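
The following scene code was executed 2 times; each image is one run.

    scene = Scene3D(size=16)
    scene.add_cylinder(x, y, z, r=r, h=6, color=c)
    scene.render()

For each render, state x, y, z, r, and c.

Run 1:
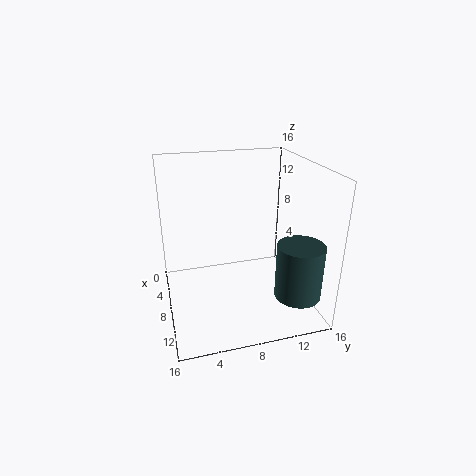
x = 12.5, y = 13.5, z = 2.5, r = 2.5, c = 'darkslategray'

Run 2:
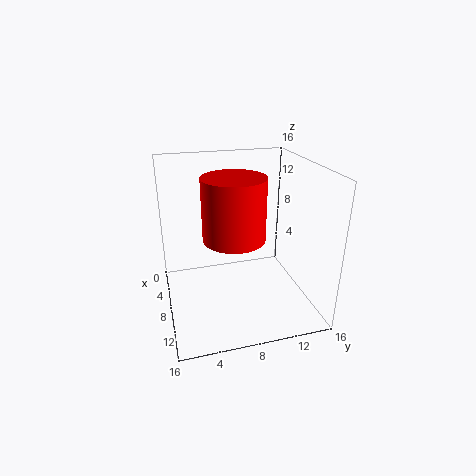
x = 12, y = 6.5, z = 10, r = 3, c = 'red'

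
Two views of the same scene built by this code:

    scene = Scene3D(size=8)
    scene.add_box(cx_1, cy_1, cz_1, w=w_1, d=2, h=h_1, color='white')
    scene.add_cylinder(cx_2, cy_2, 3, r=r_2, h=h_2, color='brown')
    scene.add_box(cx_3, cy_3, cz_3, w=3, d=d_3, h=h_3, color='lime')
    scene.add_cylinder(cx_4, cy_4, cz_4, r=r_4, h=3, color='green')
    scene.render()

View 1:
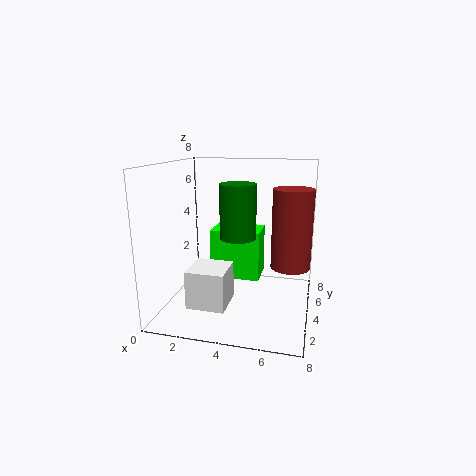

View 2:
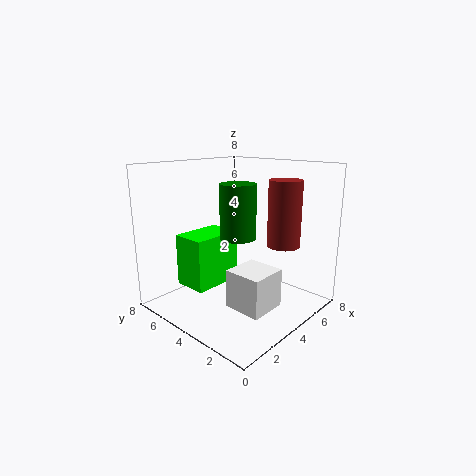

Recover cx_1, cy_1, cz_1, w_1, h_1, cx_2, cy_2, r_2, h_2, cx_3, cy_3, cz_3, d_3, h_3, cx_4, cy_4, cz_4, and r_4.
cx_1 = 2, cy_1 = 1, cz_1 = 1, w_1 = 2, h_1 = 2, cx_2 = 7, cy_2 = 3, r_2 = 1, h_2 = 4, cx_3 = 2, cy_3 = 5, cz_3 = 1, d_3 = 2, h_3 = 3, cx_4 = 4, cy_4 = 4, cz_4 = 4, r_4 = 1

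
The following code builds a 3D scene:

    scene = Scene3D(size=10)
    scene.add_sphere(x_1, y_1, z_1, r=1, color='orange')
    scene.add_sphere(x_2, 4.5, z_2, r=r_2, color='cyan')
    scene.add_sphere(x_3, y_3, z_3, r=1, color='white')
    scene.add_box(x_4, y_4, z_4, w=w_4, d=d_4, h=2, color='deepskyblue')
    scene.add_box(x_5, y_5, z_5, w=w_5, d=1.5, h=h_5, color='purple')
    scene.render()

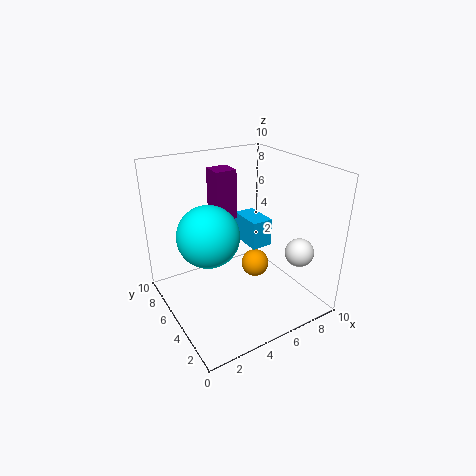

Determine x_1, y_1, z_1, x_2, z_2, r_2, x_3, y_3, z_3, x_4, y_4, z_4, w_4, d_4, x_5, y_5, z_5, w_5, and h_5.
x_1 = 6.5, y_1 = 5, z_1 = 2.5, x_2 = 2.5, z_2 = 6, r_2 = 2, x_3 = 8.5, y_3 = 2.5, z_3 = 4, x_4 = 6, y_4 = 4.5, z_4 = 4, w_4 = 1.5, d_4 = 2.5, x_5 = 4, y_5 = 6, z_5 = 6, w_5 = 1.5, h_5 = 3.5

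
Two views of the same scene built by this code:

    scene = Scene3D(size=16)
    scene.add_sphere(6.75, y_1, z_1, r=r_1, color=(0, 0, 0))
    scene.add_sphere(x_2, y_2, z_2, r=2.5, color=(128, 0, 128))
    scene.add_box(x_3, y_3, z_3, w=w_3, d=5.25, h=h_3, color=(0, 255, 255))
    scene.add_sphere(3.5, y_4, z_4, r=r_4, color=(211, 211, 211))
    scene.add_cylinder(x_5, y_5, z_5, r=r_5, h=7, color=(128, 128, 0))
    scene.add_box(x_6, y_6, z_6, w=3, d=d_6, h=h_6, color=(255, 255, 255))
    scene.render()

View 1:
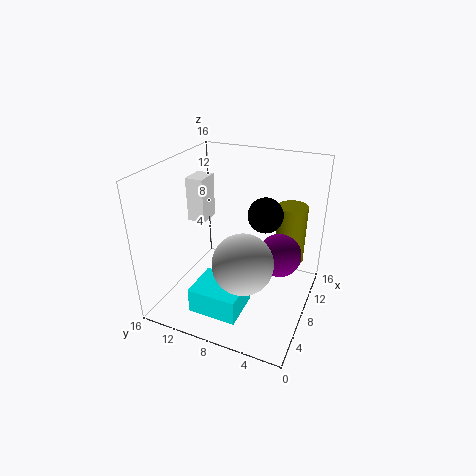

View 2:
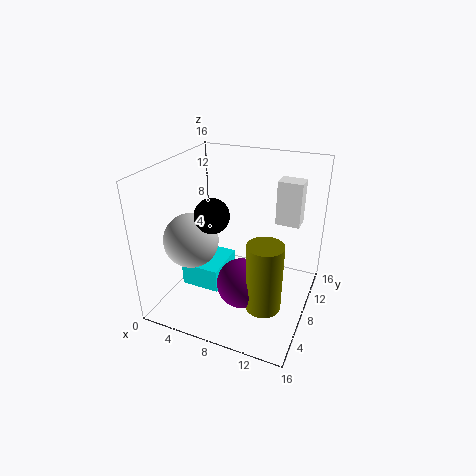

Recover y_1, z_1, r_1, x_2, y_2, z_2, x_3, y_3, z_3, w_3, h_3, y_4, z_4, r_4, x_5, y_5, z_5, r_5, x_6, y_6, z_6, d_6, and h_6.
y_1 = 4.5
z_1 = 12
r_1 = 1.75
x_2 = 10.25
y_2 = 3.75
z_2 = 5.5
x_3 = 1.75
y_3 = 5.75
z_3 = 1.5
w_3 = 4.5
h_3 = 2.75
y_4 = 5.5
z_4 = 8
r_4 = 3
x_5 = 12.75
y_5 = 3.25
z_5 = 3.75
r_5 = 1.75
x_6 = 10.5
y_6 = 13.75
z_6 = 7.5
d_6 = 2.25
h_6 = 5.5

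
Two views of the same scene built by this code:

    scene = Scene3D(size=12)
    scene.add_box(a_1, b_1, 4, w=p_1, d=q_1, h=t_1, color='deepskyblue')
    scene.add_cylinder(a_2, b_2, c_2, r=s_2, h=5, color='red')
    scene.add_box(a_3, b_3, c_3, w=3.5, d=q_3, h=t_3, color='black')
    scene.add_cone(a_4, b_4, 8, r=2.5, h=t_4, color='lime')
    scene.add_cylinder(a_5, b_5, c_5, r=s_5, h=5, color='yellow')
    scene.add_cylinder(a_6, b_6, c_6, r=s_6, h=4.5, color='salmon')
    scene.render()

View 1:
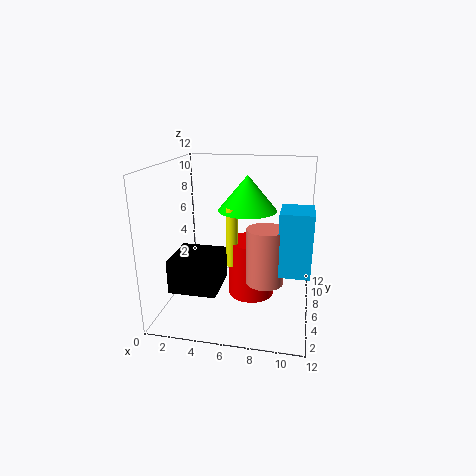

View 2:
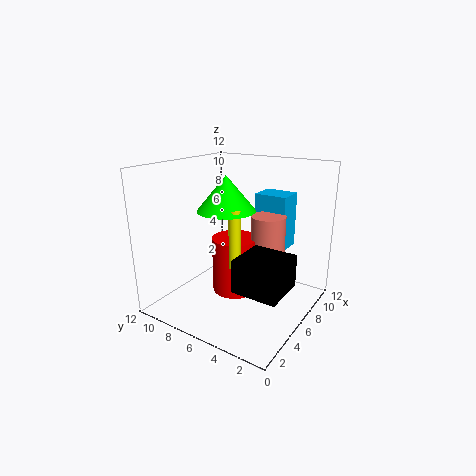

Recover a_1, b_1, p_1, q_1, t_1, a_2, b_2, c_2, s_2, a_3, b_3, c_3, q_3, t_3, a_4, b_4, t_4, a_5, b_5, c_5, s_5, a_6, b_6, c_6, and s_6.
a_1 = 9.5; b_1 = 3.5; p_1 = 2.5; q_1 = 3; t_1 = 5; a_2 = 7; b_2 = 7; c_2 = 0.5; s_2 = 2; a_3 = 2; b_3 = 0.5; c_3 = 3.5; q_3 = 3.5; t_3 = 2.5; a_4 = 6.5; b_4 = 7.5; t_4 = 3; a_5 = 5.5; b_5 = 6; c_5 = 3.5; s_5 = 0.5; a_6 = 8.5; b_6 = 4.5; c_6 = 3; s_6 = 1.5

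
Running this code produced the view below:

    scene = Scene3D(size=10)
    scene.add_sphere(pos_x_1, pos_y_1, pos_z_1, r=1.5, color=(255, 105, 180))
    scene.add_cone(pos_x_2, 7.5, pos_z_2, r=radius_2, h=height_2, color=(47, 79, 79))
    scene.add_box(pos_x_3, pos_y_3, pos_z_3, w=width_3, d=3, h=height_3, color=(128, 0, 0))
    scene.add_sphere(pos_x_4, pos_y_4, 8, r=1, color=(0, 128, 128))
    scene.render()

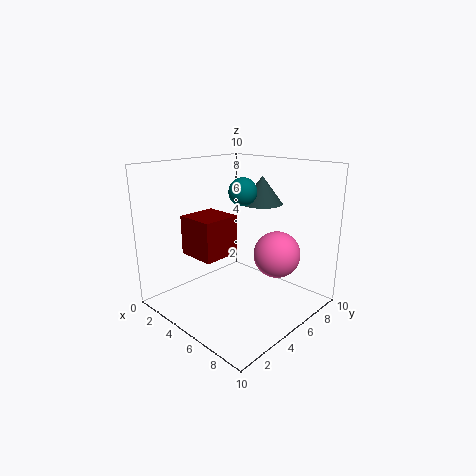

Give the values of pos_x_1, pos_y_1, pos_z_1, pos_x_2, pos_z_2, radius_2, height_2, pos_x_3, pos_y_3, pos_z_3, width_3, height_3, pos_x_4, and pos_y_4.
pos_x_1 = 8, pos_y_1 = 5.5, pos_z_1 = 4.5, pos_x_2 = 5, pos_z_2 = 7, radius_2 = 1.5, height_2 = 2, pos_x_3 = 0.5, pos_y_3 = 3.5, pos_z_3 = 3, width_3 = 3, height_3 = 3, pos_x_4 = 4.5, pos_y_4 = 6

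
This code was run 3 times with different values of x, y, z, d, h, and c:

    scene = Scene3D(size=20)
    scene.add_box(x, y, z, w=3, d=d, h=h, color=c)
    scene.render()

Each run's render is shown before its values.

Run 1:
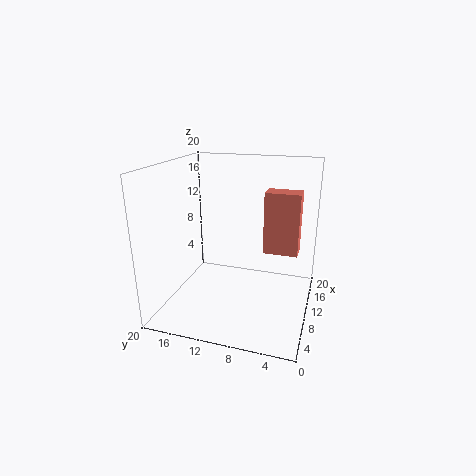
x = 12.5
y = 2
z = 7
d = 5
h = 9
c = 'salmon'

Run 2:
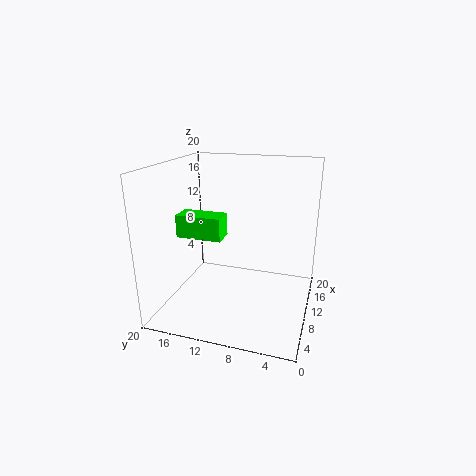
x = 5.5
y = 11
z = 11
d = 6
h = 3
c = 'lime'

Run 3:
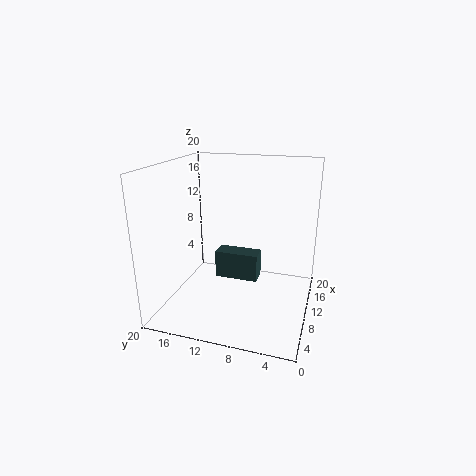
x = 15
y = 8.5
z = 0.5
d = 7
h = 4.5
c = 'darkslategray'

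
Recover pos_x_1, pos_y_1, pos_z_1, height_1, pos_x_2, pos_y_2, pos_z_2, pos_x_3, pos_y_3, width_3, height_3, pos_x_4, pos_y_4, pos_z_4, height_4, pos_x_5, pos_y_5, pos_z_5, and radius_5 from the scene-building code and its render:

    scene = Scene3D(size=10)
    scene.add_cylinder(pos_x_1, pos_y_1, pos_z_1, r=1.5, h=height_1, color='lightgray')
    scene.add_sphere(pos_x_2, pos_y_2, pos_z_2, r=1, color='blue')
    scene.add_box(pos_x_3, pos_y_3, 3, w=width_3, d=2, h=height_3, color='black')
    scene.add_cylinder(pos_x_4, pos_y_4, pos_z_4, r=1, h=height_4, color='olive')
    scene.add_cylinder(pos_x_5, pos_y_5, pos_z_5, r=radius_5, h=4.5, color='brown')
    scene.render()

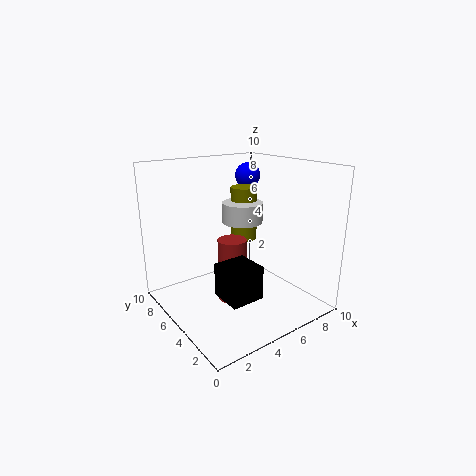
pos_x_1 = 6.5, pos_y_1 = 6.5, pos_z_1 = 5.5, height_1 = 1.5, pos_x_2 = 8.5, pos_y_2 = 8.5, pos_z_2 = 8.5, pos_x_3 = 1.5, pos_y_3 = 0.5, width_3 = 2, height_3 = 2, pos_x_4 = 7, pos_y_4 = 7, pos_z_4 = 4, height_4 = 4, pos_x_5 = 4.5, pos_y_5 = 5, pos_z_5 = 0.5, radius_5 = 1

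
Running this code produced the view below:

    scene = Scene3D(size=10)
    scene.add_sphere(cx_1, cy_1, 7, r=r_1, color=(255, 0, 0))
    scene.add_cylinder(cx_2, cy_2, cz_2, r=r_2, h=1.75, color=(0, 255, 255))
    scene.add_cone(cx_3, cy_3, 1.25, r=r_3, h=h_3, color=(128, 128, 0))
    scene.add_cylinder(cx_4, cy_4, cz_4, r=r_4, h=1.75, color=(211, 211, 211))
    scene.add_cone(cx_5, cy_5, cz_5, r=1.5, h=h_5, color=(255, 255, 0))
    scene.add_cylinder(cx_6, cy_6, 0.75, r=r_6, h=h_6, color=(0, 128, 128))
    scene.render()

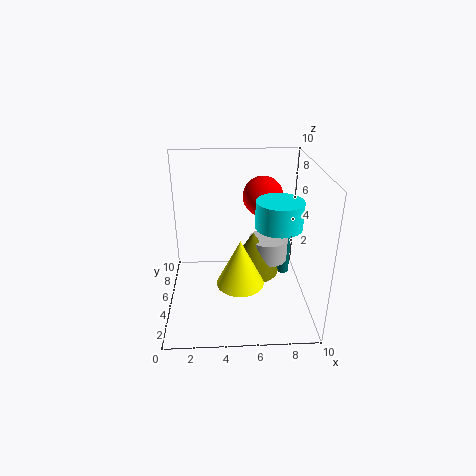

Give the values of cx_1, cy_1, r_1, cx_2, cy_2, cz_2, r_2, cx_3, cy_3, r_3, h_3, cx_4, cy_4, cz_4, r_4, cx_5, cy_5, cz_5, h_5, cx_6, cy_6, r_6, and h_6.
cx_1 = 7
cy_1 = 7.75
r_1 = 1.5
cx_2 = 7.5
cy_2 = 3.5
cz_2 = 6.5
r_2 = 1.5
cx_3 = 6.25
cy_3 = 6.75
r_3 = 2
h_3 = 3.25
cx_4 = 7.5
cy_4 = 7.25
cz_4 = 2
r_4 = 1.5
cx_5 = 5
cy_5 = 2.25
cz_5 = 3.25
h_5 = 3
cx_6 = 8.75
cy_6 = 7.25
r_6 = 0.5
h_6 = 3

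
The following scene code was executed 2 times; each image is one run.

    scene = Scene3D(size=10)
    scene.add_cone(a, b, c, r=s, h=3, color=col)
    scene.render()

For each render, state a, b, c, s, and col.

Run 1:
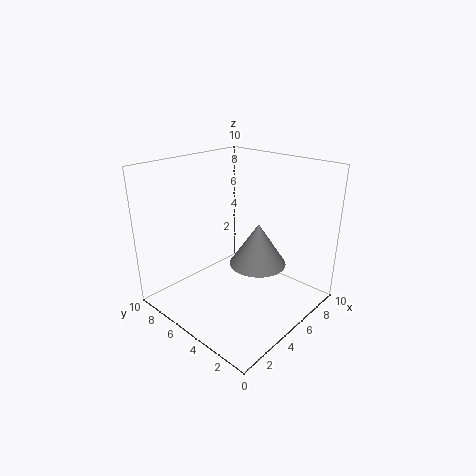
a = 6; b = 4; c = 3; s = 2; col = 'gray'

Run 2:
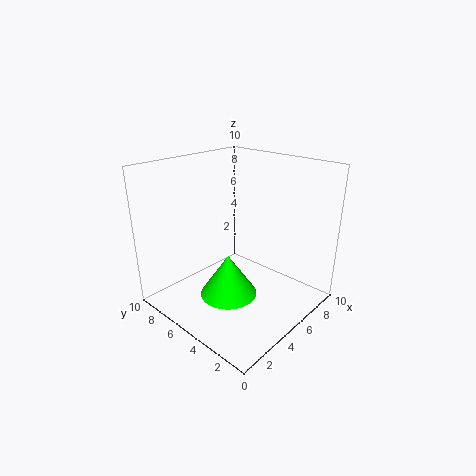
a = 4; b = 5; c = 1; s = 2; col = 'lime'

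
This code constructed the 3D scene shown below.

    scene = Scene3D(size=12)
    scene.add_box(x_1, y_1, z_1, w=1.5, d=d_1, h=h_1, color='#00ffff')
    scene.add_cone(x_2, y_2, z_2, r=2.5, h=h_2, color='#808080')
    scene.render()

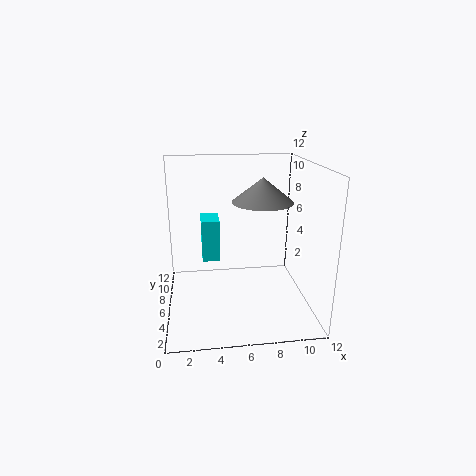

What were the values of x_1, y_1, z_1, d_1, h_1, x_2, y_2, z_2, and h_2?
x_1 = 3; y_1 = 6; z_1 = 4; d_1 = 2.5; h_1 = 3.5; x_2 = 8; y_2 = 6; z_2 = 9; h_2 = 2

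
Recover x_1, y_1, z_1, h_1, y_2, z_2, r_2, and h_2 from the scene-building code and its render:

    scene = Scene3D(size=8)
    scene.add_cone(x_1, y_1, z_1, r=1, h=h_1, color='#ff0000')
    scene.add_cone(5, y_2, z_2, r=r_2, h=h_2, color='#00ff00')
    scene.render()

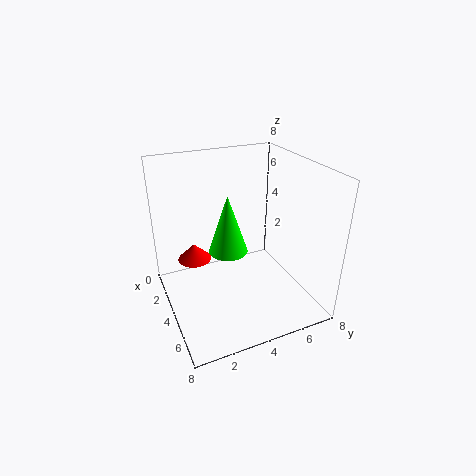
x_1 = 2; y_1 = 2; z_1 = 2; h_1 = 1; y_2 = 3; z_2 = 4; r_2 = 1; h_2 = 3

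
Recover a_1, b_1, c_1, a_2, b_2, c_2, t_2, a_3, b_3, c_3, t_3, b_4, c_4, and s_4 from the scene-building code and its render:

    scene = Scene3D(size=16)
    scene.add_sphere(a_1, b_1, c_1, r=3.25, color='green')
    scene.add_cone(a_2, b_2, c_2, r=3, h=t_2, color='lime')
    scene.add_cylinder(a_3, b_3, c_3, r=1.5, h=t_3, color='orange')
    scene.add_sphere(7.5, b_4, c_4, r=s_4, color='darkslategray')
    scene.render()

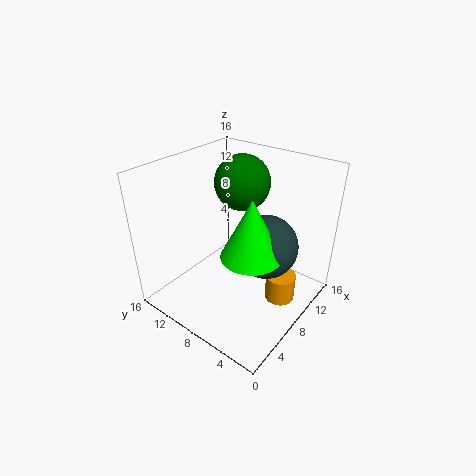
a_1 = 11.75
b_1 = 10.25
c_1 = 12.75
a_2 = 5.25
b_2 = 4.25
c_2 = 8.75
t_2 = 6
a_3 = 7
b_3 = 1.75
c_3 = 3.75
t_3 = 2.75
b_4 = 4
c_4 = 8.75
s_4 = 3.25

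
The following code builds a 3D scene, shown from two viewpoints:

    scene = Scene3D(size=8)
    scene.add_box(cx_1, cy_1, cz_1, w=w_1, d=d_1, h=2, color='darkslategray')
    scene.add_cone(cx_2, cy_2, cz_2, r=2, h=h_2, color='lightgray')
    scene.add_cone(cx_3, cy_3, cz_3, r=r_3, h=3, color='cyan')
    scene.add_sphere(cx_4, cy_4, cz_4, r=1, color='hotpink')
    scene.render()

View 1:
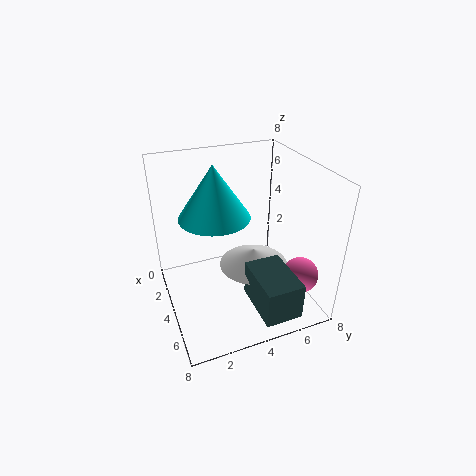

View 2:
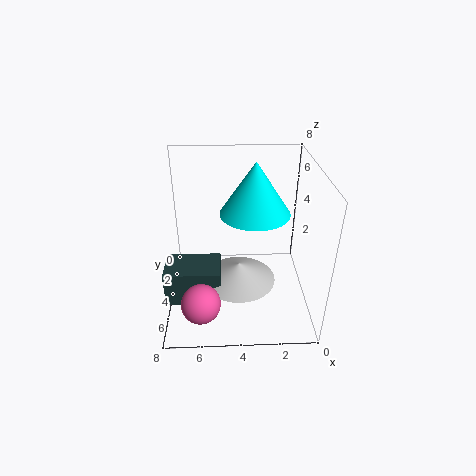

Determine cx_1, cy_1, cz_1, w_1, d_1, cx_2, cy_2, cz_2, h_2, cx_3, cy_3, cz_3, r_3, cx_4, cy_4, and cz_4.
cx_1 = 5
cy_1 = 4
cz_1 = 1
w_1 = 3
d_1 = 2
cx_2 = 4
cy_2 = 5
cz_2 = 2
h_2 = 1
cx_3 = 3
cy_3 = 3
cz_3 = 5
r_3 = 2
cx_4 = 6
cy_4 = 7
cz_4 = 2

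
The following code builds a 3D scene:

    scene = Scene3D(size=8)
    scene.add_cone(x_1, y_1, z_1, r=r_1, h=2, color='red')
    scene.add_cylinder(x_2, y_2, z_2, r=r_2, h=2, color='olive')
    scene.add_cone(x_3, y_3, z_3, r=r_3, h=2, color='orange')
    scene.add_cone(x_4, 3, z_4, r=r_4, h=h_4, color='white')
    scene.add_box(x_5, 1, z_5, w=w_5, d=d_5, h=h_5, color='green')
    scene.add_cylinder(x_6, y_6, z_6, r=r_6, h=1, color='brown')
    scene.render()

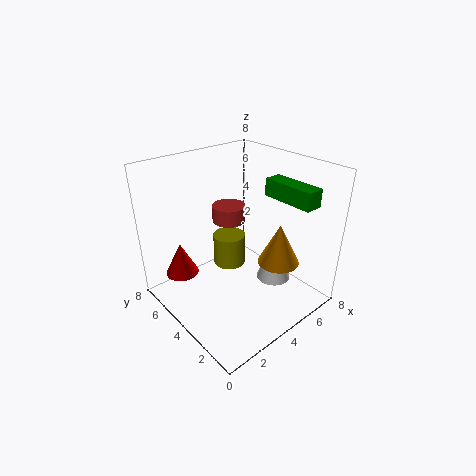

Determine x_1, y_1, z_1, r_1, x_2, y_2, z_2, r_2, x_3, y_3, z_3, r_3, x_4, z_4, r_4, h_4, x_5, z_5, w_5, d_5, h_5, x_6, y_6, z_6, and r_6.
x_1 = 2, y_1 = 7, z_1 = 1, r_1 = 1, x_2 = 5, y_2 = 6, z_2 = 1, r_2 = 1, x_3 = 4, y_3 = 1, z_3 = 4, r_3 = 1, x_4 = 6, z_4 = 1, r_4 = 1, h_4 = 3, x_5 = 6, z_5 = 6, w_5 = 1, d_5 = 3, h_5 = 1, x_6 = 5, y_6 = 6, z_6 = 4, r_6 = 1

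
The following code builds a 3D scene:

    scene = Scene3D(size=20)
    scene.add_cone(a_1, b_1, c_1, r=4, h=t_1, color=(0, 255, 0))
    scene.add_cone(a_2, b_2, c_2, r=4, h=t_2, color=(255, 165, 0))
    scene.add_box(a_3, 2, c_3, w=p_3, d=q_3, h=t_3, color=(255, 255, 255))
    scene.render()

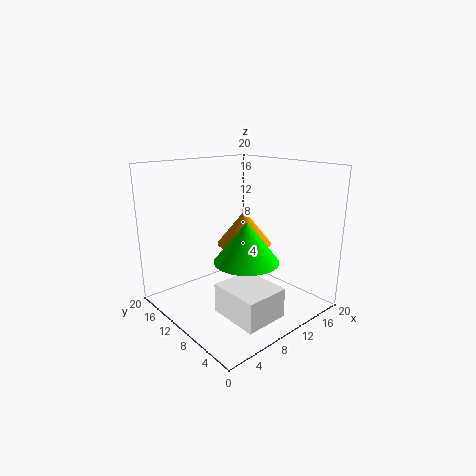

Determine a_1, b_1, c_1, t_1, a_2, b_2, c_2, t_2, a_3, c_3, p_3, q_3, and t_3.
a_1 = 7; b_1 = 5; c_1 = 9; t_1 = 5; a_2 = 13; b_2 = 12; c_2 = 8; t_2 = 5; a_3 = 5; c_3 = 1; p_3 = 6; q_3 = 7; t_3 = 4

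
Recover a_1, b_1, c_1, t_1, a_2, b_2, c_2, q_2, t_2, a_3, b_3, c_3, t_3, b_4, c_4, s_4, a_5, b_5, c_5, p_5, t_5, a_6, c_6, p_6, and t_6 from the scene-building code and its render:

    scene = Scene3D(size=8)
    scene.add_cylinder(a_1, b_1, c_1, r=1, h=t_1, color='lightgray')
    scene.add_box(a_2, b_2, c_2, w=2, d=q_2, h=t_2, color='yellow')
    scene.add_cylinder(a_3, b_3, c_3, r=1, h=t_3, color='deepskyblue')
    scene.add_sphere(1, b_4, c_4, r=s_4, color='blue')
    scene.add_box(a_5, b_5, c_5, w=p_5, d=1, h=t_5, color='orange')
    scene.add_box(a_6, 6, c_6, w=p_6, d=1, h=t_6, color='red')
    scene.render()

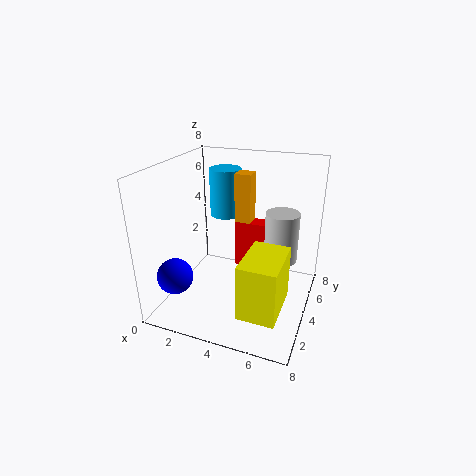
a_1 = 6; b_1 = 6; c_1 = 2; t_1 = 3; a_2 = 5; b_2 = 1; c_2 = 1; q_2 = 3; t_2 = 3; a_3 = 2; b_3 = 7; c_3 = 4; t_3 = 3; b_4 = 2; c_4 = 2; s_4 = 1; a_5 = 3; b_5 = 6; c_5 = 4; p_5 = 1; t_5 = 3; a_6 = 3; c_6 = 1; p_6 = 3; t_6 = 3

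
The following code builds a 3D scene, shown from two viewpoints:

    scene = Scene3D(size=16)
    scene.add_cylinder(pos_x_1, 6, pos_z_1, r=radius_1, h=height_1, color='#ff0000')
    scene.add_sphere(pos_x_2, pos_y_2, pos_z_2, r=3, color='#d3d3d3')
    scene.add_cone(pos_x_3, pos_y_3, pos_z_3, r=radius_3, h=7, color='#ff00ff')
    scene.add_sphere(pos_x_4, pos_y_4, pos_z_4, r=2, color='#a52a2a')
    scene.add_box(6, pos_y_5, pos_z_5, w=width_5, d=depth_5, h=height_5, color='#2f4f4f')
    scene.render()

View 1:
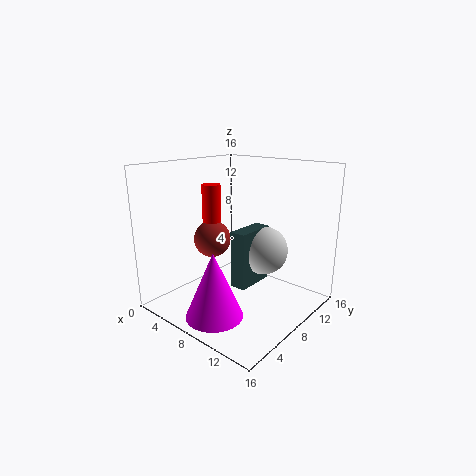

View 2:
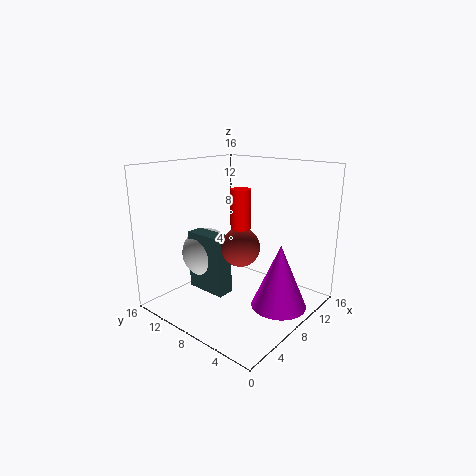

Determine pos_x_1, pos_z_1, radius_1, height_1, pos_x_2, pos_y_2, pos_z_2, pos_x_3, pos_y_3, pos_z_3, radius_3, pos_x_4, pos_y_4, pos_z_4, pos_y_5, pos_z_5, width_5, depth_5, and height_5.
pos_x_1 = 6
pos_z_1 = 10
radius_1 = 1
height_1 = 4
pos_x_2 = 8
pos_y_2 = 13
pos_z_2 = 5
pos_x_3 = 9
pos_y_3 = 3
pos_z_3 = 1
radius_3 = 3
pos_x_4 = 6
pos_y_4 = 6
pos_z_4 = 8
pos_y_5 = 9
pos_z_5 = 1
width_5 = 2
depth_5 = 5
height_5 = 7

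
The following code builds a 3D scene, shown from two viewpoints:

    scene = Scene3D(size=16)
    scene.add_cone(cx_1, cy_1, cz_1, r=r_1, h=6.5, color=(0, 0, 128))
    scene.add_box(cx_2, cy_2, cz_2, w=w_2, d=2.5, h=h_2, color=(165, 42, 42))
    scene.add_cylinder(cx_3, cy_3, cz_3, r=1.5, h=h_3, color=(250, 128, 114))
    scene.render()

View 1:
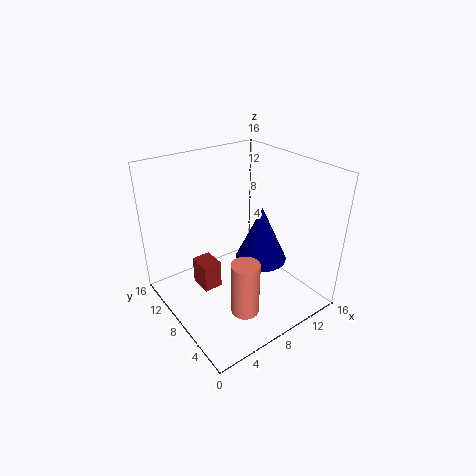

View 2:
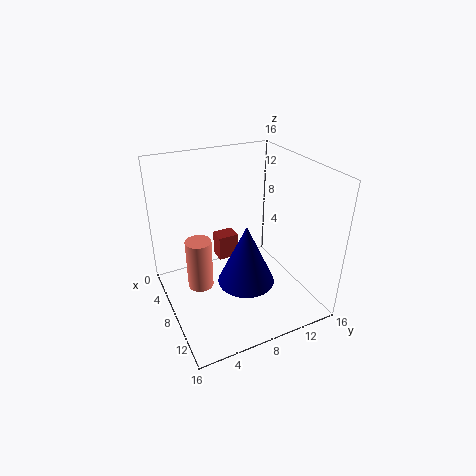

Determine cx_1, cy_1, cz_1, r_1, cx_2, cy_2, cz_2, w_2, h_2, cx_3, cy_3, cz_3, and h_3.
cx_1 = 11, cy_1 = 7.5, cz_1 = 4.5, r_1 = 3, cx_2 = 3, cy_2 = 7, cz_2 = 3.5, w_2 = 2, h_2 = 3, cx_3 = 6, cy_3 = 4, cz_3 = 1.5, h_3 = 6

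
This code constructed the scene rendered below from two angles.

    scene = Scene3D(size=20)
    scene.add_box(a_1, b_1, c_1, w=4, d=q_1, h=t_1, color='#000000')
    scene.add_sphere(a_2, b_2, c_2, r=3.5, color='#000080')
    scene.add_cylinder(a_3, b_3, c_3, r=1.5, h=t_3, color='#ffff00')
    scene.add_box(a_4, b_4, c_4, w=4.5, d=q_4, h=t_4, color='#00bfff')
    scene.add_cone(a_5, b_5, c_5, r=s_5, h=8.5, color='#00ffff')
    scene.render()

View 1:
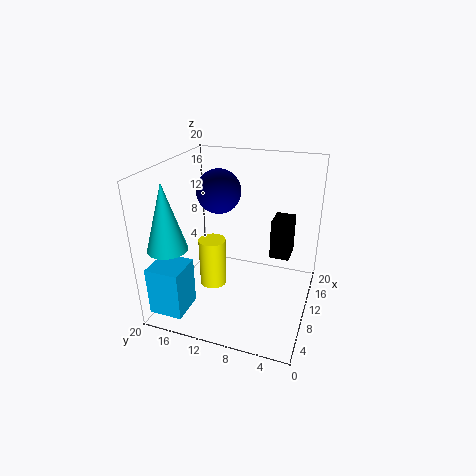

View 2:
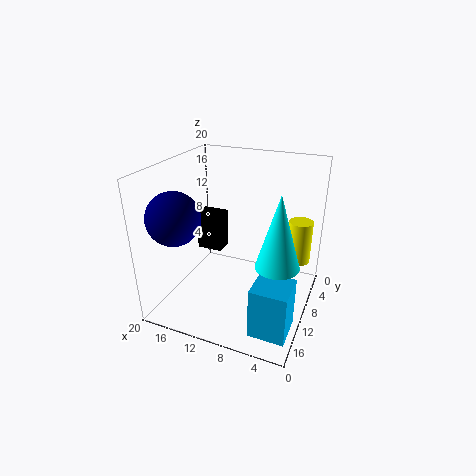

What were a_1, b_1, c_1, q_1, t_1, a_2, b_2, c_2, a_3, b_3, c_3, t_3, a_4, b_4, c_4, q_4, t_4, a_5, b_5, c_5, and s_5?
a_1 = 14.5; b_1 = 3.5; c_1 = 5; q_1 = 3; t_1 = 6; a_2 = 16.5; b_2 = 15.5; c_2 = 14; a_3 = 1.5; b_3 = 10; c_3 = 8.5; t_3 = 5.5; a_4 = 0.5; b_4 = 14.5; c_4 = 2; q_4 = 4.5; t_4 = 6.5; a_5 = 2.5; b_5 = 16.5; c_5 = 11; s_5 = 2.5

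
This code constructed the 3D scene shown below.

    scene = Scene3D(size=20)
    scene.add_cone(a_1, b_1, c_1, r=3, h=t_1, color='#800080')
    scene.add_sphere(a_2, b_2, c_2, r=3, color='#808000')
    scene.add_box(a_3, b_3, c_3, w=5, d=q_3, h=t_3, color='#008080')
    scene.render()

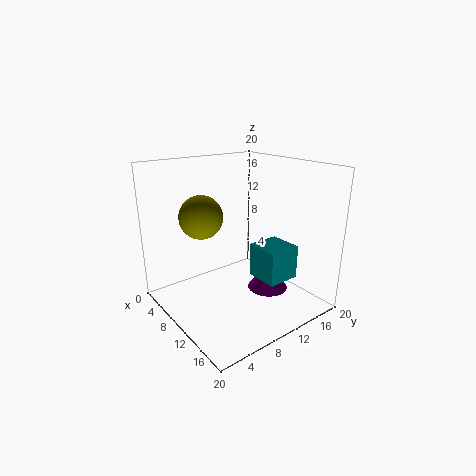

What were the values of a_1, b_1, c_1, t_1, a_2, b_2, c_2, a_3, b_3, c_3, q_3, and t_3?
a_1 = 11, b_1 = 15, c_1 = 1, t_1 = 4, a_2 = 7, b_2 = 6, c_2 = 13, a_3 = 9, b_3 = 13, c_3 = 3, q_3 = 5, t_3 = 5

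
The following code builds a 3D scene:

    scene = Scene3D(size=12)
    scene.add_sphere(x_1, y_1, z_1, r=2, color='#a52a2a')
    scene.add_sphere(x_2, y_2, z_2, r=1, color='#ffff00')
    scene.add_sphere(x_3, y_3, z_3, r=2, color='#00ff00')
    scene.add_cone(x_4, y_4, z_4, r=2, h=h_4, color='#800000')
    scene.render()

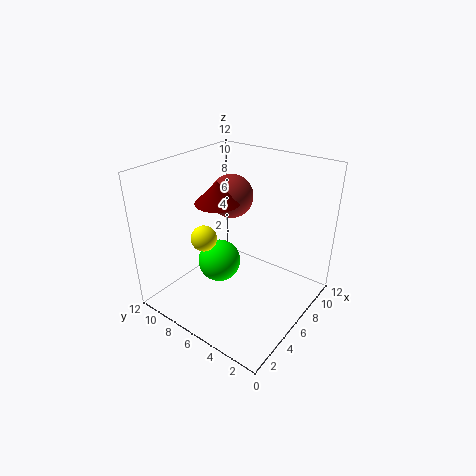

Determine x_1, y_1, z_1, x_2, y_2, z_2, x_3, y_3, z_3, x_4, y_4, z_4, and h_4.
x_1 = 9; y_1 = 9; z_1 = 8; x_2 = 3; y_2 = 7; z_2 = 7; x_3 = 7; y_3 = 9; z_3 = 2; x_4 = 7; y_4 = 9; z_4 = 8; h_4 = 2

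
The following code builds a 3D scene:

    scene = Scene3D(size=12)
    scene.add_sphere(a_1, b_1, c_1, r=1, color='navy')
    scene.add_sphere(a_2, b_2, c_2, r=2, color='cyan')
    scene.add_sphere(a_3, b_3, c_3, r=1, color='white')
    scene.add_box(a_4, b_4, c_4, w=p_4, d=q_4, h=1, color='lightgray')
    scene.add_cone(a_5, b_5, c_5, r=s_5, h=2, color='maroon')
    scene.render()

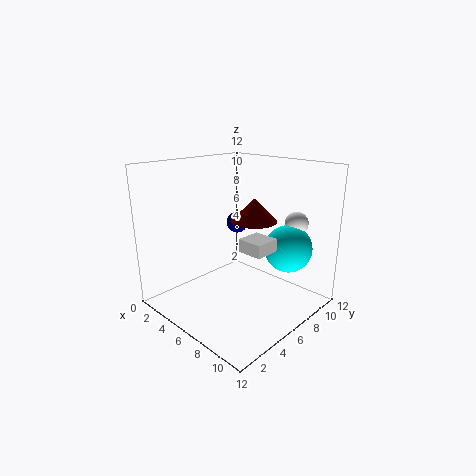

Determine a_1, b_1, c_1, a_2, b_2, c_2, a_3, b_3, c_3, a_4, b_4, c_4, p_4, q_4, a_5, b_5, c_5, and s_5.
a_1 = 3, b_1 = 9, c_1 = 6, a_2 = 9, b_2 = 9, c_2 = 5, a_3 = 9, b_3 = 10, c_3 = 7, a_4 = 8, b_4 = 4, c_4 = 6, p_4 = 2, q_4 = 2, a_5 = 6, b_5 = 8, c_5 = 7, s_5 = 2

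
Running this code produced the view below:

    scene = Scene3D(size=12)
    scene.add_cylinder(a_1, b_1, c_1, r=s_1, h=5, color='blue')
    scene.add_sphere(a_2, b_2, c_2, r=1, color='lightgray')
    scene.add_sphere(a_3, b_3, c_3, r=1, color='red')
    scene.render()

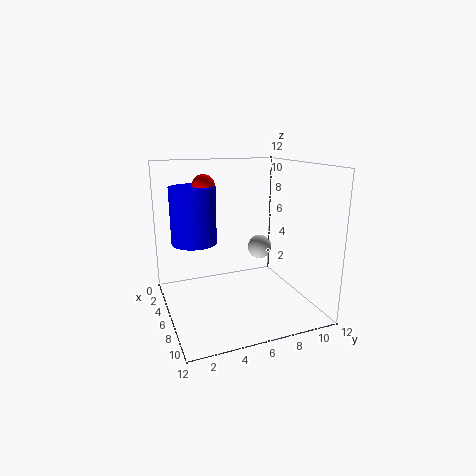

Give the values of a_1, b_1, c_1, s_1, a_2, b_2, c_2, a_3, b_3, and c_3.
a_1 = 3, b_1 = 3, c_1 = 5, s_1 = 2, a_2 = 6, b_2 = 8, c_2 = 5, a_3 = 3, b_3 = 4, c_3 = 10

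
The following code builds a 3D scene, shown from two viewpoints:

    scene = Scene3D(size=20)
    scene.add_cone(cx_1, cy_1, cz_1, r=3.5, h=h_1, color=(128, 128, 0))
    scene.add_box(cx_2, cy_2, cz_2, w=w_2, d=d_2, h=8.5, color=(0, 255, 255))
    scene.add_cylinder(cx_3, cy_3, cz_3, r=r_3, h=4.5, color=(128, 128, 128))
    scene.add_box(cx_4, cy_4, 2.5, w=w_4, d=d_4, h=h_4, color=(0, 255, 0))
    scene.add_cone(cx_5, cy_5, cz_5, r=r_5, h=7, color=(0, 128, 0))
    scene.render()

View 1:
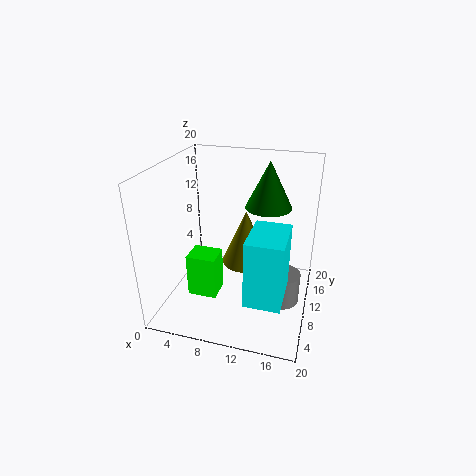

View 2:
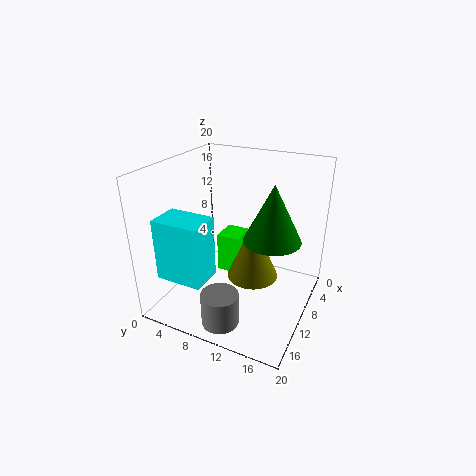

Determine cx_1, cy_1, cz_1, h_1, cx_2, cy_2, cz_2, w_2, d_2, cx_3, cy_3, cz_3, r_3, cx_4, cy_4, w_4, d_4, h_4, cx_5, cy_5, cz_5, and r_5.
cx_1 = 10.5
cy_1 = 12.5
cz_1 = 5
h_1 = 8
cx_2 = 13
cy_2 = 1.5
cz_2 = 5.5
w_2 = 4.5
d_2 = 6.5
cx_3 = 16.5
cy_3 = 10.5
cz_3 = 0.5
r_3 = 2.5
cx_4 = 4
cy_4 = 5.5
w_4 = 4
d_4 = 3.5
h_4 = 6
cx_5 = 13
cy_5 = 16
cz_5 = 12.5
r_5 = 3.5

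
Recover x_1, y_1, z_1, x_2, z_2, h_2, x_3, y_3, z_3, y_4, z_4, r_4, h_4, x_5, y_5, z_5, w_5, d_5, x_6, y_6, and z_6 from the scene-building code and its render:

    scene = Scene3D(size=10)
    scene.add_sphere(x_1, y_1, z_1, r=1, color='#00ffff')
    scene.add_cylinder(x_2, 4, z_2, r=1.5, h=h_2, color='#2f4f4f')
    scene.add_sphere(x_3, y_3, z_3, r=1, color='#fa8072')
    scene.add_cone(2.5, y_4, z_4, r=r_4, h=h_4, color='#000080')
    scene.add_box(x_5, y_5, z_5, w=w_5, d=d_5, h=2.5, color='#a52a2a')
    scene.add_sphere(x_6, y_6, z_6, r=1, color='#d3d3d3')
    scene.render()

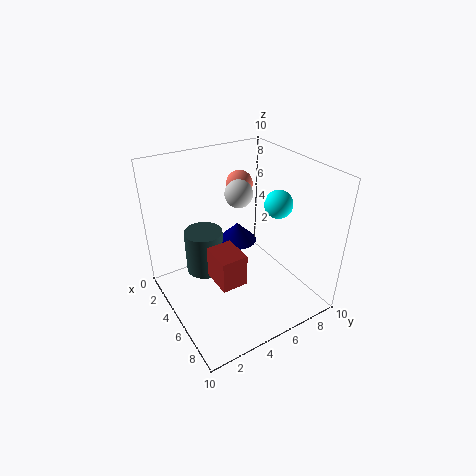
x_1 = 5.5
y_1 = 8
z_1 = 7
x_2 = 1.5
z_2 = 0.5
h_2 = 3.5
x_3 = 2
y_3 = 7
z_3 = 7.5
y_4 = 6.5
z_4 = 3
r_4 = 1.5
h_4 = 1.5
x_5 = 3
y_5 = 3.5
z_5 = 1
w_5 = 2.5
d_5 = 2
x_6 = 3.5
y_6 = 6
z_6 = 7.5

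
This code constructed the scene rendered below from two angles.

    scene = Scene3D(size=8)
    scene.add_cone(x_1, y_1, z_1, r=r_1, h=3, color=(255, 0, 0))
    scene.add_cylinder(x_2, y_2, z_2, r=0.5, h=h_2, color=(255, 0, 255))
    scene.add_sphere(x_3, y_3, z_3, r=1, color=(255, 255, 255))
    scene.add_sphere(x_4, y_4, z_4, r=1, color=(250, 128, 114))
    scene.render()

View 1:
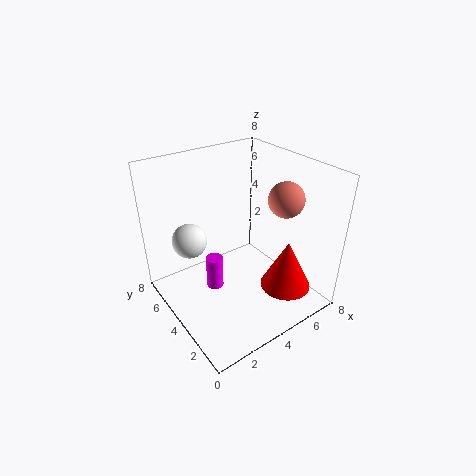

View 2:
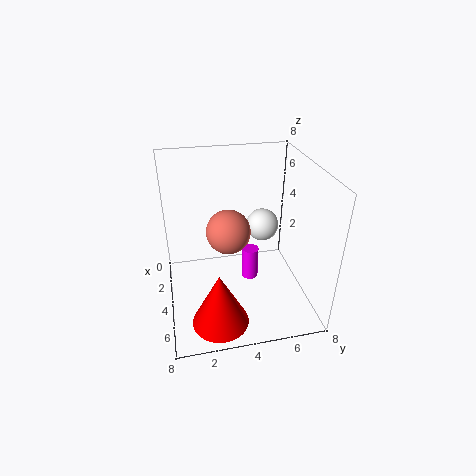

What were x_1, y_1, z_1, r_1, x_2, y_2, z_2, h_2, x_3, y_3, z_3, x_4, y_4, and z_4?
x_1 = 6.5
y_1 = 2.5
z_1 = 0.5
r_1 = 1.5
x_2 = 3
y_2 = 5
z_2 = 0.5
h_2 = 2
x_3 = 2
y_3 = 6
z_3 = 3.5
x_4 = 6.5
y_4 = 3
z_4 = 6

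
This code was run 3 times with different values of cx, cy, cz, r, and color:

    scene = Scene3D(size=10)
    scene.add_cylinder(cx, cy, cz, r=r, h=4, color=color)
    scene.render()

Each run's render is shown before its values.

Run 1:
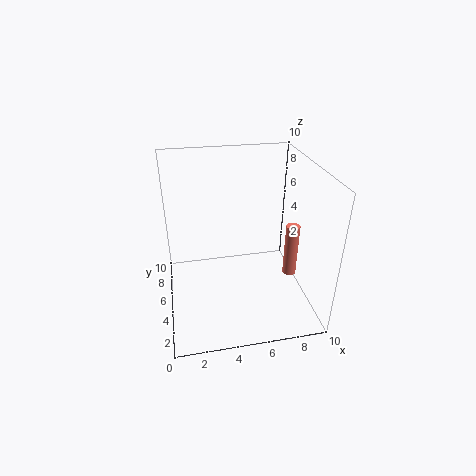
cx = 9; cy = 5; cz = 1.5; r = 0.5; color = 'salmon'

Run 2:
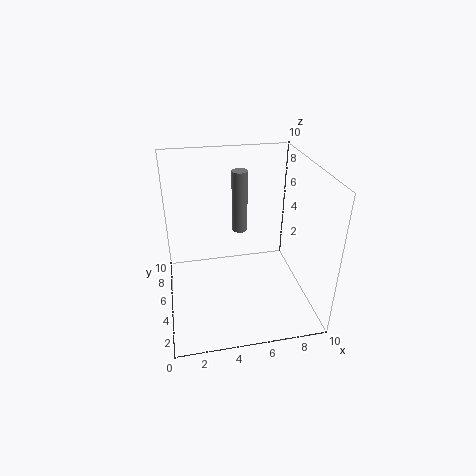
cx = 5; cy = 4.5; cz = 6; r = 0.5; color = 'gray'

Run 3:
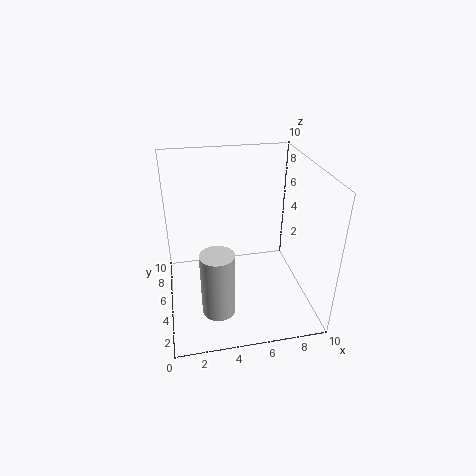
cx = 3; cy = 1; cz = 2.5; r = 1; color = 'lightgray'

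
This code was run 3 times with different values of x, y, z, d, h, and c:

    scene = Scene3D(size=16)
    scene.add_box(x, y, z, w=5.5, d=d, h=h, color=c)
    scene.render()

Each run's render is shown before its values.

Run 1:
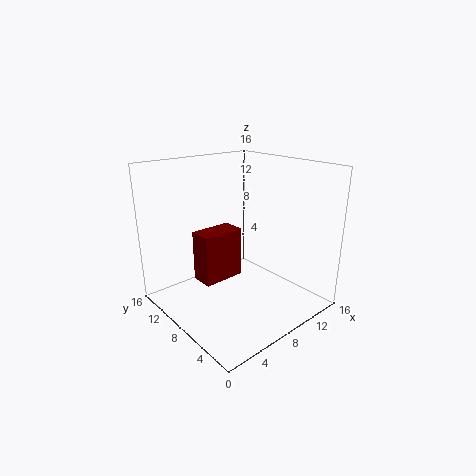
x = 6.5, y = 12, z = 0.5, d = 3, h = 6.5, c = 'maroon'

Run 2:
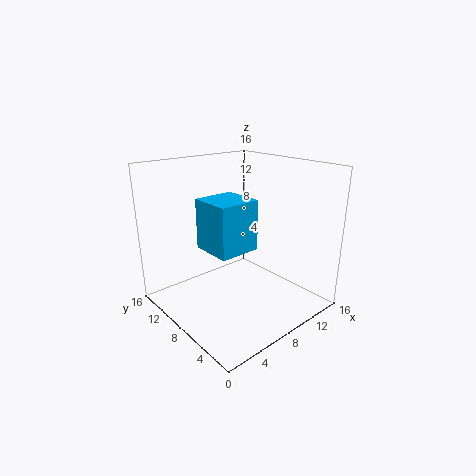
x = 7.5, y = 10, z = 4.5, d = 5.5, h = 6.5, c = 'deepskyblue'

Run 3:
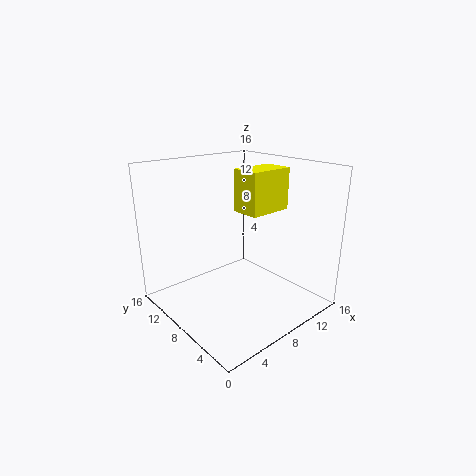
x = 10, y = 7.5, z = 10, d = 3.5, h = 5, c = 'yellow'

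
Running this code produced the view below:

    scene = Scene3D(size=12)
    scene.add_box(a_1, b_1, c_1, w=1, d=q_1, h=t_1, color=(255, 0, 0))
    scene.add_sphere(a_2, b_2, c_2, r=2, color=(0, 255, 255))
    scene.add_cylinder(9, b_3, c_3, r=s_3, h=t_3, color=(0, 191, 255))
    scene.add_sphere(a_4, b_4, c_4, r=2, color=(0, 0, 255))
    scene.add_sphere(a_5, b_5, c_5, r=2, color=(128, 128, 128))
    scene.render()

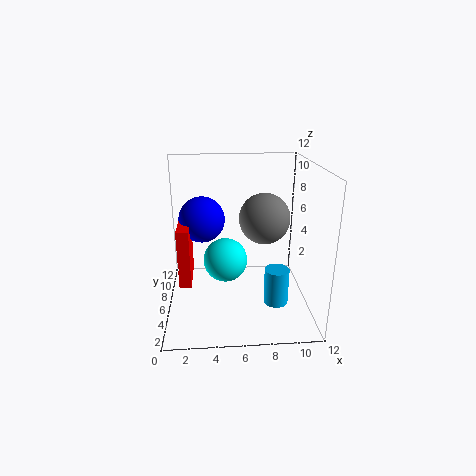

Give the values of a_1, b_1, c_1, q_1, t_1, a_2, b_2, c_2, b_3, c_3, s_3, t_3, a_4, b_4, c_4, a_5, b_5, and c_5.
a_1 = 1; b_1 = 5; c_1 = 2; q_1 = 4; t_1 = 5; a_2 = 5; b_2 = 8; c_2 = 3; b_3 = 4; c_3 = 1; s_3 = 1; t_3 = 3; a_4 = 3; b_4 = 8; c_4 = 7; a_5 = 8; b_5 = 5; c_5 = 8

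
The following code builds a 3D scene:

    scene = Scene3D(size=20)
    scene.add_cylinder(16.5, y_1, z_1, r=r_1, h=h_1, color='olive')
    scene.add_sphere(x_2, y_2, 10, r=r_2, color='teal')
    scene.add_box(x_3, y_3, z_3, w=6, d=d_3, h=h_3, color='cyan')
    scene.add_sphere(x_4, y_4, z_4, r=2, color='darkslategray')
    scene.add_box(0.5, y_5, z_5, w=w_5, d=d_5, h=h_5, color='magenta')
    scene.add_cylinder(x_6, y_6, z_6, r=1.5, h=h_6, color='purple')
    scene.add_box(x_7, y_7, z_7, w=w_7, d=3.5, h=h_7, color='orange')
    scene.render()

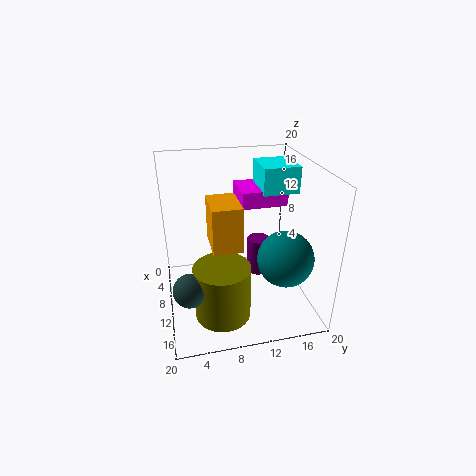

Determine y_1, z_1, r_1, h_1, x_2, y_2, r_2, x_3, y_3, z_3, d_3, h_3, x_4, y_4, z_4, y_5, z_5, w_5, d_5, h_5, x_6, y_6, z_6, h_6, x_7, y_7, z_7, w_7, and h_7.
y_1 = 6.5
z_1 = 3
r_1 = 3.5
h_1 = 7
x_2 = 16.5
y_2 = 14.5
r_2 = 3.5
x_3 = 1
y_3 = 14.5
z_3 = 14.5
d_3 = 5.5
h_3 = 4
x_4 = 17.5
y_4 = 2.5
z_4 = 8
y_5 = 11.5
z_5 = 12.5
w_5 = 6
d_5 = 7
h_5 = 2.5
x_6 = 11.5
y_6 = 12.5
z_6 = 5.5
h_6 = 5
x_7 = 12
y_7 = 5.5
z_7 = 12
w_7 = 5
h_7 = 5.5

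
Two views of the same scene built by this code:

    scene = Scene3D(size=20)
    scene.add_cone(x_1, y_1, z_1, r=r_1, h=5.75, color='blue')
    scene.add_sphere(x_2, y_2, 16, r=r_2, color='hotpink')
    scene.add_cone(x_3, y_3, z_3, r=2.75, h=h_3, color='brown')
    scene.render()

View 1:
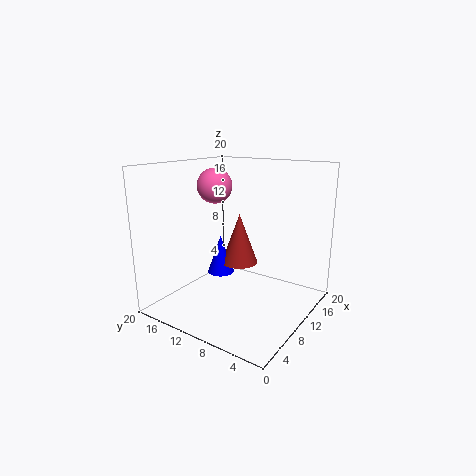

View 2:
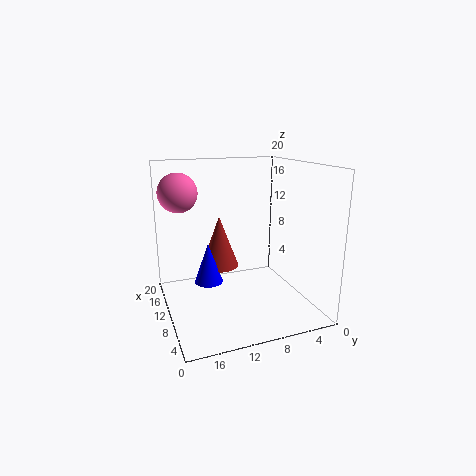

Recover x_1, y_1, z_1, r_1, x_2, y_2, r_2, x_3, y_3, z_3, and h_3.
x_1 = 11.25; y_1 = 14; z_1 = 3.5; r_1 = 2; x_2 = 14.25; y_2 = 17.25; r_2 = 2.75; x_3 = 13; y_3 = 11.75; z_3 = 5; h_3 = 7.5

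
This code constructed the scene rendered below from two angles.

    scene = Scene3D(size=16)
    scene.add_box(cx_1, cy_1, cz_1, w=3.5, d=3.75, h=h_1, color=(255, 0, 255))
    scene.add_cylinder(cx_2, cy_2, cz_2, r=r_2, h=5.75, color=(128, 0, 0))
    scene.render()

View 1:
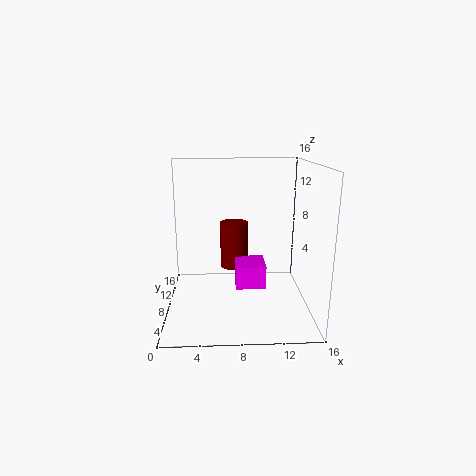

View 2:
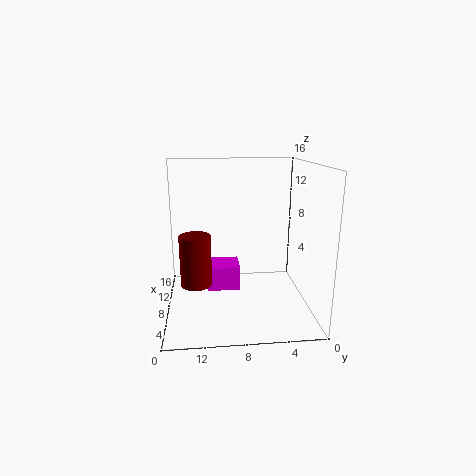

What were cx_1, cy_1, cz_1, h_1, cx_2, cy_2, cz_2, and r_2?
cx_1 = 7.75; cy_1 = 7.75; cz_1 = 1.75; h_1 = 2.75; cx_2 = 7.75; cy_2 = 12.75; cz_2 = 2.75; r_2 = 1.75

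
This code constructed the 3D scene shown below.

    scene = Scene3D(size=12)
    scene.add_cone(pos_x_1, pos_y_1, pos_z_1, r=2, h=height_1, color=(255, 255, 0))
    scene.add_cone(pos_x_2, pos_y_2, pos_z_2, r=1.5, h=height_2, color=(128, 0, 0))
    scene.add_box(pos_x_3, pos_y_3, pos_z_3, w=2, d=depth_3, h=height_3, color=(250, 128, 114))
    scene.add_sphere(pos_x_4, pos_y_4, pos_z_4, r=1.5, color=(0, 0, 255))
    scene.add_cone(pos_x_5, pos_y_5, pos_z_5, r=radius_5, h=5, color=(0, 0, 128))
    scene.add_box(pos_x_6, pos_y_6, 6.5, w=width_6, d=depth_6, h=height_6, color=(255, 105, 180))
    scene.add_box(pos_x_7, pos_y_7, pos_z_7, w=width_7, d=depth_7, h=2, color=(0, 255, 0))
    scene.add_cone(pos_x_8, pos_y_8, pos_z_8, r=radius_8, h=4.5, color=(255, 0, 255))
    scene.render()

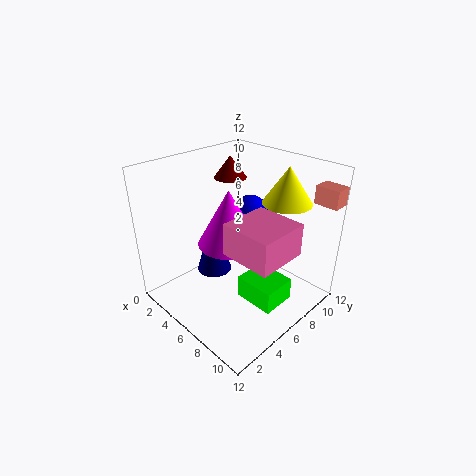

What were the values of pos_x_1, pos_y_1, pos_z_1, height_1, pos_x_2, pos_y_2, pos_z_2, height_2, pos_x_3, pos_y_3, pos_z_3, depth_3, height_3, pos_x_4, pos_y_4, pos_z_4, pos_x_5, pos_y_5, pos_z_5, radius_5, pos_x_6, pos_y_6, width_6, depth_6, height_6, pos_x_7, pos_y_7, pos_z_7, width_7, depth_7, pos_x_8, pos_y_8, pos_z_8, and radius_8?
pos_x_1 = 8.5; pos_y_1 = 9; pos_z_1 = 9; height_1 = 3; pos_x_2 = 2; pos_y_2 = 9; pos_z_2 = 9.5; height_2 = 2; pos_x_3 = 10; pos_y_3 = 10.5; pos_z_3 = 9; depth_3 = 1.5; height_3 = 1.5; pos_x_4 = 5.5; pos_y_4 = 8; pos_z_4 = 7.5; pos_x_5 = 4; pos_y_5 = 5; pos_z_5 = 2.5; radius_5 = 1.5; pos_x_6 = 7.5; pos_y_6 = 3; width_6 = 4; depth_6 = 4; height_6 = 2.5; pos_x_7 = 6.5; pos_y_7 = 5.5; pos_z_7 = 0.5; width_7 = 3.5; depth_7 = 3; pos_x_8 = 6; pos_y_8 = 5; pos_z_8 = 6; radius_8 = 2.5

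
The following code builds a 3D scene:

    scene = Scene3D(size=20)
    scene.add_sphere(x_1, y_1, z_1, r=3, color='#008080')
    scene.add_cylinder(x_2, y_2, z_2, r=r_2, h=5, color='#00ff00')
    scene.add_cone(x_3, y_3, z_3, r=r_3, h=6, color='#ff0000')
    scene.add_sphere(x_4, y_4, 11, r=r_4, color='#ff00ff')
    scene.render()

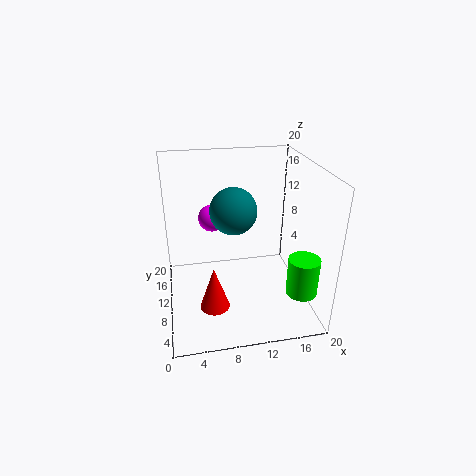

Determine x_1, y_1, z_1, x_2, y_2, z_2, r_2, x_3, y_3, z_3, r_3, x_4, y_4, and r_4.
x_1 = 9; y_1 = 8; z_1 = 15; x_2 = 17; y_2 = 3; z_2 = 5; r_2 = 2; x_3 = 6; y_3 = 6; z_3 = 2; r_3 = 2; x_4 = 7; y_4 = 15; r_4 = 2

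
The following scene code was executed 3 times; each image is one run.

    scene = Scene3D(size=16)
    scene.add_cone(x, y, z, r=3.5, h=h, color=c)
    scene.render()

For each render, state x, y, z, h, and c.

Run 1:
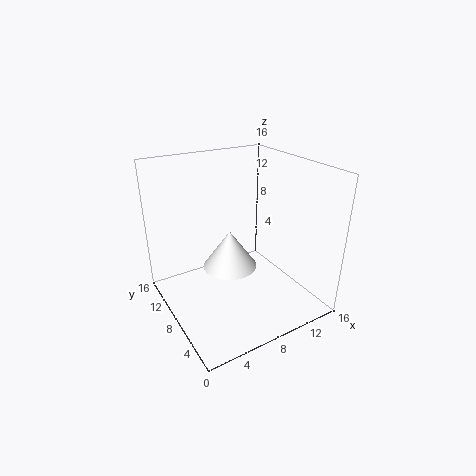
x = 9.5; y = 12.5; z = 1.5; h = 5; c = 'white'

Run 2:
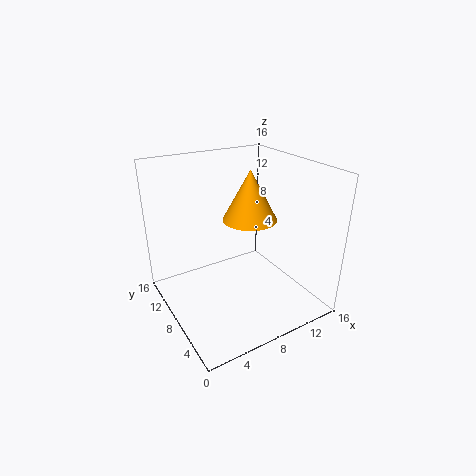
x = 12.5; y = 12.5; z = 7.5; h = 6.5; c = 'orange'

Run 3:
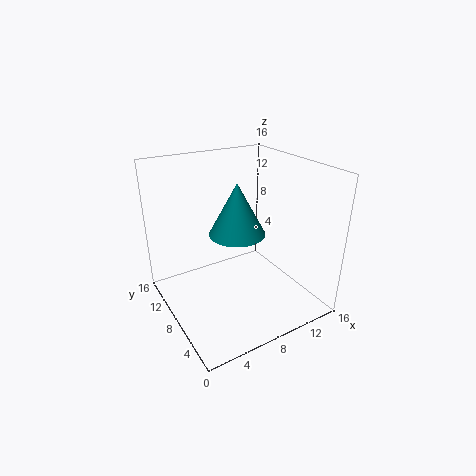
x = 10; y = 11.5; z = 6.5; h = 6.5; c = 'teal'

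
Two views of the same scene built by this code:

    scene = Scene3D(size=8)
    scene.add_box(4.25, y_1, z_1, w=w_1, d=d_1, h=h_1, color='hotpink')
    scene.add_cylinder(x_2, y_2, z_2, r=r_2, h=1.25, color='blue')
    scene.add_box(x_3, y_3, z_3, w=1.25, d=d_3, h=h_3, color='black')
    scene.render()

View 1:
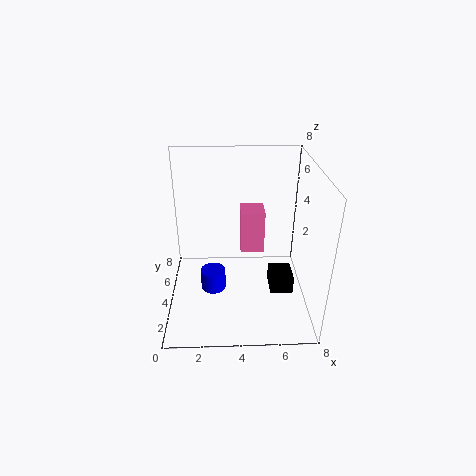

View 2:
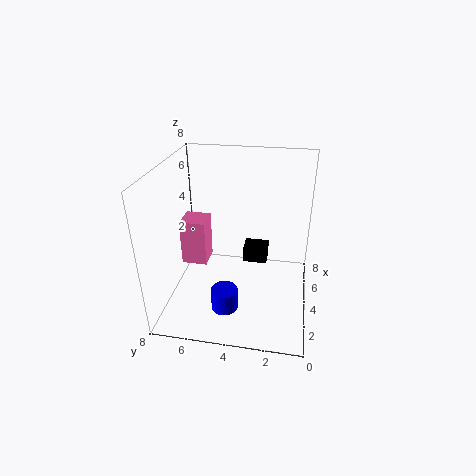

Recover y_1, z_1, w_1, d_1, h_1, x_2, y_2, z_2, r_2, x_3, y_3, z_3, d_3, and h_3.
y_1 = 6; z_1 = 1.75; w_1 = 1.5; d_1 = 1.5; h_1 = 2.75; x_2 = 2.5; y_2 = 4.5; z_2 = 0.25; r_2 = 0.75; x_3 = 5.75; y_3 = 2.5; z_3 = 1.25; d_3 = 1.5; h_3 = 1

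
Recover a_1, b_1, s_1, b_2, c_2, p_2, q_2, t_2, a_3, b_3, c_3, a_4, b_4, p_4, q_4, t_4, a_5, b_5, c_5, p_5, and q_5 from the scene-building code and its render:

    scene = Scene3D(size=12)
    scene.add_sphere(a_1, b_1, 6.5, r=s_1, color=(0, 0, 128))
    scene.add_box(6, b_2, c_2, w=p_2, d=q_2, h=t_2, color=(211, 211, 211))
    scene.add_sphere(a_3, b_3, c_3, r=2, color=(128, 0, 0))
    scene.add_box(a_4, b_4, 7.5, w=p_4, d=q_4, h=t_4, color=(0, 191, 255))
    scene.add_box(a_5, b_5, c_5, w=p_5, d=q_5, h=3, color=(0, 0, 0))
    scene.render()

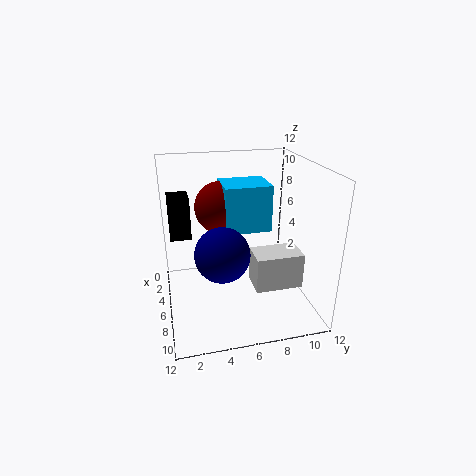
a_1 = 9.5, b_1 = 4, s_1 = 2, b_2 = 7, c_2 = 2, p_2 = 2.5, q_2 = 4, t_2 = 3, a_3 = 6.5, b_3 = 4.5, c_3 = 9, a_4 = 5.5, b_4 = 4.5, p_4 = 3, q_4 = 3.5, t_4 = 3.5, a_5 = 6.5, b_5 = 0.5, c_5 = 7.5, p_5 = 2, q_5 = 1.5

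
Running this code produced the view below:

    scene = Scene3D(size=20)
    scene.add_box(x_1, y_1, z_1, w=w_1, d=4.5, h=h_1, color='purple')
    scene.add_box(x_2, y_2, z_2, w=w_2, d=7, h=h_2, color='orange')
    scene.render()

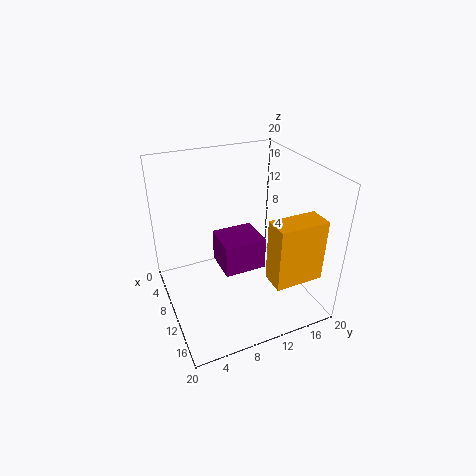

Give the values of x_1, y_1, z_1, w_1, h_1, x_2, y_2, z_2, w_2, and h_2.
x_1 = 15.5
y_1 = 4.5
z_1 = 12
w_1 = 4
h_1 = 3.5
x_2 = 13
y_2 = 13
z_2 = 4.5
w_2 = 3.5
h_2 = 9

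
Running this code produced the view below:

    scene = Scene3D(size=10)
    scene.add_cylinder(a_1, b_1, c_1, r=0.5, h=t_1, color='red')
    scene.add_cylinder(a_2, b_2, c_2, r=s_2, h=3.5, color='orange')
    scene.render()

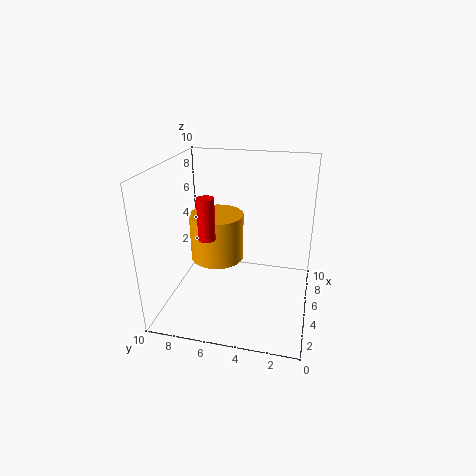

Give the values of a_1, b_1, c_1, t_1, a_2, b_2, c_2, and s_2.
a_1 = 1.5
b_1 = 6
c_1 = 6.5
t_1 = 2.5
a_2 = 6.5
b_2 = 7
c_2 = 2.5
s_2 = 2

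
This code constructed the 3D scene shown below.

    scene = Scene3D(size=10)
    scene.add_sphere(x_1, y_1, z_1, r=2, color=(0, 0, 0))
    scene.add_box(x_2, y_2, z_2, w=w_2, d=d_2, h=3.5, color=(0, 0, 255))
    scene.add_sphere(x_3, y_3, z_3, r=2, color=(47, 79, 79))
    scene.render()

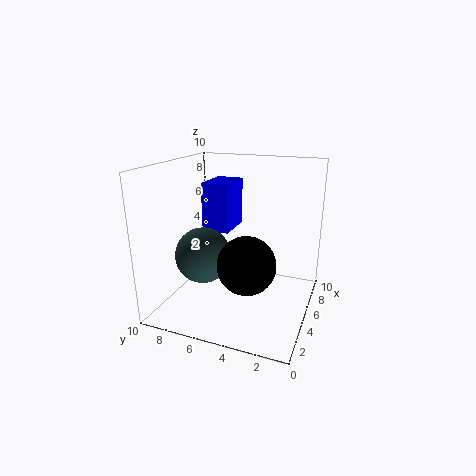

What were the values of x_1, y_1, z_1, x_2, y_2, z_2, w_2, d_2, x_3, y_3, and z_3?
x_1 = 4, y_1 = 4, z_1 = 3.5, x_2 = 5.5, y_2 = 6, z_2 = 5, w_2 = 3, d_2 = 2, x_3 = 4.5, y_3 = 7.5, z_3 = 3.5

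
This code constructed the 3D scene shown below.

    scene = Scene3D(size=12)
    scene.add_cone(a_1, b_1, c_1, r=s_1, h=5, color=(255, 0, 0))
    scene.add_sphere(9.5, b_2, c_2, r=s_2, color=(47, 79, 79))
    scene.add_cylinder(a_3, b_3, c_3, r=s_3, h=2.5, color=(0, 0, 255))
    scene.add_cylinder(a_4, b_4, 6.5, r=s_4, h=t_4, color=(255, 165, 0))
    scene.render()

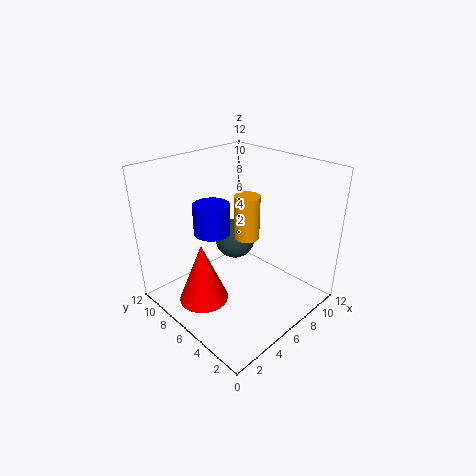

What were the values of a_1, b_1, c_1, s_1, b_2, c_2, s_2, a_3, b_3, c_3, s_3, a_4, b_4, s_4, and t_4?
a_1 = 2.5; b_1 = 6.5; c_1 = 1.5; s_1 = 2; b_2 = 10; c_2 = 3; s_2 = 2; a_3 = 4.5; b_3 = 7.5; c_3 = 6.5; s_3 = 1.5; a_4 = 6; b_4 = 5; s_4 = 1; t_4 = 3.5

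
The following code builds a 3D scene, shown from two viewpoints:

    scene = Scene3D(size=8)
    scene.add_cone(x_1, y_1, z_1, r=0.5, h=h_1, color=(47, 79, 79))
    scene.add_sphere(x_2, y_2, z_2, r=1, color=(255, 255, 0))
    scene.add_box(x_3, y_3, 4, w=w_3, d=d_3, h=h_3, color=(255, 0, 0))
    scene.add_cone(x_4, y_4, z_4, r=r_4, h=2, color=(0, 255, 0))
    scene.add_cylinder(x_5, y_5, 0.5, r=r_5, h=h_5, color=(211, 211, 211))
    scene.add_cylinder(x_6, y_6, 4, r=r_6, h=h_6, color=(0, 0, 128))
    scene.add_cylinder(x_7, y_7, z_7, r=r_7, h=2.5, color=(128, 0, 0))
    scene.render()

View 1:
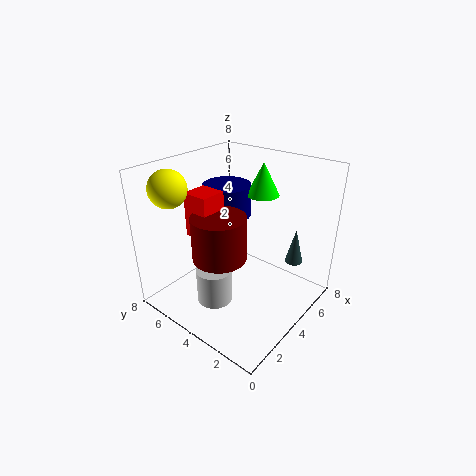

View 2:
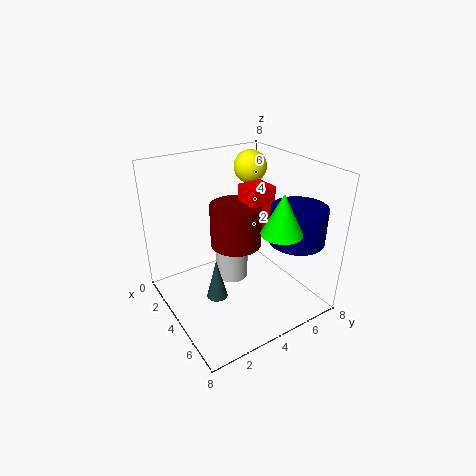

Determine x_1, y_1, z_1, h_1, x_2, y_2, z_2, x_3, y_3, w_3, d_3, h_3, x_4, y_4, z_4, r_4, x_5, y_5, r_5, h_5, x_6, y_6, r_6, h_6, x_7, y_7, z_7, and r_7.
x_1 = 6, y_1 = 1.5, z_1 = 2.5, h_1 = 2, x_2 = 1.5, y_2 = 6.5, z_2 = 7, x_3 = 2.5, y_3 = 5, w_3 = 1.5, d_3 = 1.5, h_3 = 2.5, x_4 = 7, y_4 = 4.5, z_4 = 5.5, r_4 = 1, x_5 = 2.5, y_5 = 4.5, r_5 = 1, h_5 = 2, x_6 = 6, y_6 = 6.5, r_6 = 1.5, h_6 = 2, x_7 = 3, y_7 = 4.5, z_7 = 3, r_7 = 1.5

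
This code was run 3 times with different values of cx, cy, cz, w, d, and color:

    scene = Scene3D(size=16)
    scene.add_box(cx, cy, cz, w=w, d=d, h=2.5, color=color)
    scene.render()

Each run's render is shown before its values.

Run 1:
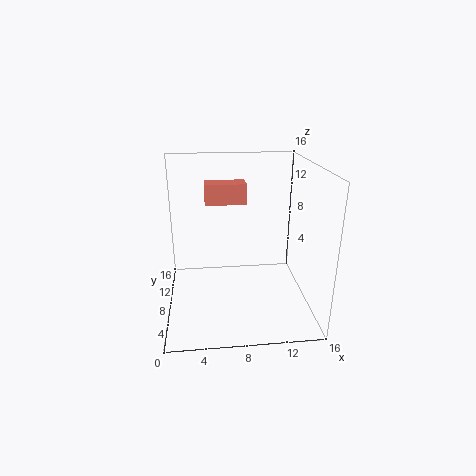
cx = 4.5; cy = 12; cz = 10.5; w = 5; d = 2.5; color = 'salmon'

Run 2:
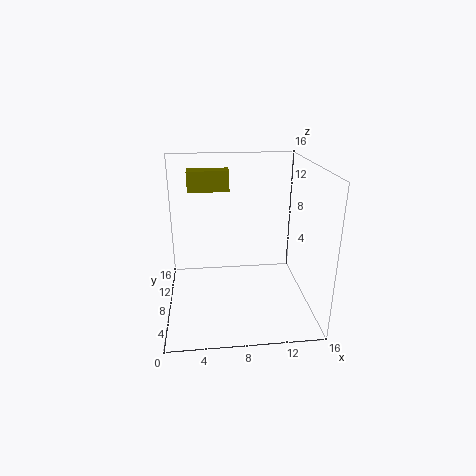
cx = 2.5; cy = 12.5; cz = 12; w = 5; d = 2; color = 'olive'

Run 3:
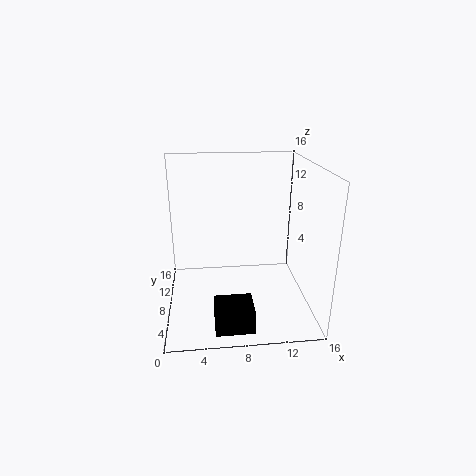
cx = 5; cy = 1; cz = 0.5; w = 4; d = 3.5; color = 'black'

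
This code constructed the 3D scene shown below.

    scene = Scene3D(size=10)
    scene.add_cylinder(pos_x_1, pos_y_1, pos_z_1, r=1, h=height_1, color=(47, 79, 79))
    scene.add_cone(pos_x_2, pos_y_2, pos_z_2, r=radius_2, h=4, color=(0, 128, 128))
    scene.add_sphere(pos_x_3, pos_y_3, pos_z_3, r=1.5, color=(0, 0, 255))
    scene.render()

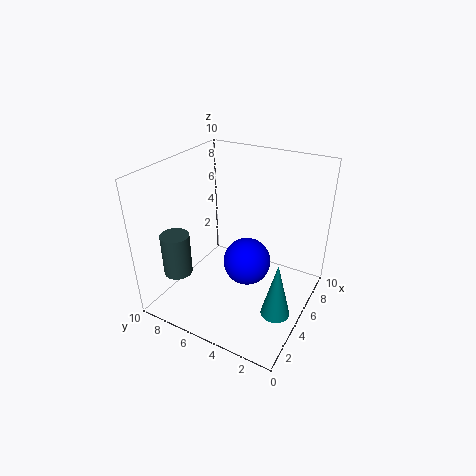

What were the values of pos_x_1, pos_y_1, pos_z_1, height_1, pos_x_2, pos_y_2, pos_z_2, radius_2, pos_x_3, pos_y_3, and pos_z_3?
pos_x_1 = 2.5
pos_y_1 = 8.5
pos_z_1 = 2.5
height_1 = 3
pos_x_2 = 4
pos_y_2 = 1.5
pos_z_2 = 0.5
radius_2 = 1
pos_x_3 = 3.5
pos_y_3 = 3.5
pos_z_3 = 4.5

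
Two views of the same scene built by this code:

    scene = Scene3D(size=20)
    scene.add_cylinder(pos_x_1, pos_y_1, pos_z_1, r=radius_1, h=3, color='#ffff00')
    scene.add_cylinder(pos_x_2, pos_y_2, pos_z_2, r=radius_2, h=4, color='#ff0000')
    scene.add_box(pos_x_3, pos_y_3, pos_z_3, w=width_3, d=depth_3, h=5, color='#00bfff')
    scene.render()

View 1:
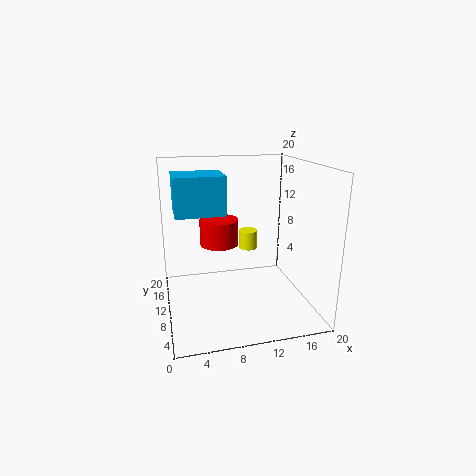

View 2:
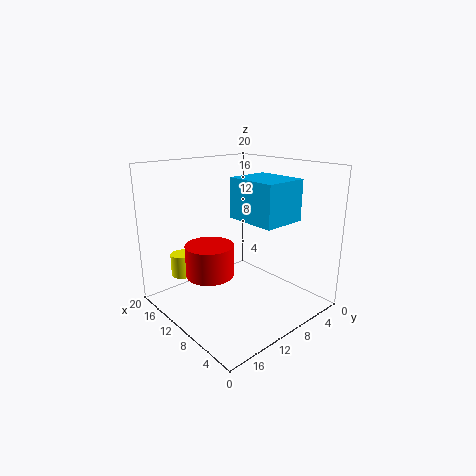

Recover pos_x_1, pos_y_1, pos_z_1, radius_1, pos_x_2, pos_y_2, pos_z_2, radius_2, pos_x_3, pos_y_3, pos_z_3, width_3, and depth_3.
pos_x_1 = 13.5
pos_y_1 = 17
pos_z_1 = 5.5
radius_1 = 1.5
pos_x_2 = 8.5
pos_y_2 = 16
pos_z_2 = 7
radius_2 = 3
pos_x_3 = 1.5
pos_y_3 = 7.5
pos_z_3 = 14
width_3 = 6.5
depth_3 = 5.5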